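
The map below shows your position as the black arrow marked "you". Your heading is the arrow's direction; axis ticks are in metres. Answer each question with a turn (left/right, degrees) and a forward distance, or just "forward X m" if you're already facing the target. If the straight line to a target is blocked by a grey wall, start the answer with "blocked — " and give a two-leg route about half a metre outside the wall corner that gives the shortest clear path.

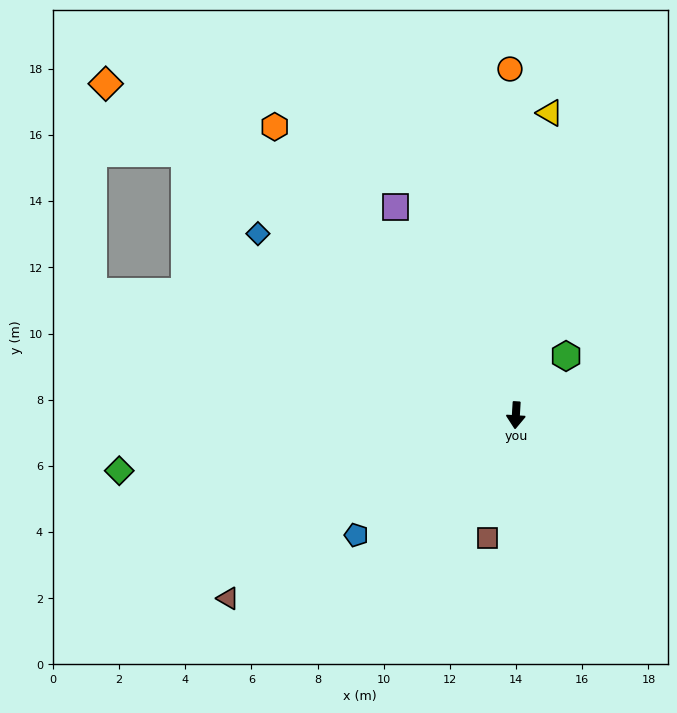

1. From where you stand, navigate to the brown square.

turn right 10°, forward 3.8 m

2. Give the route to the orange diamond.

turn right 125°, forward 15.9 m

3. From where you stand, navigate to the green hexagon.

turn left 143°, forward 2.3 m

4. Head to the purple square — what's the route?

turn right 146°, forward 7.3 m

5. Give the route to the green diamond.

turn right 79°, forward 12.1 m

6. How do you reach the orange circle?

turn right 176°, forward 10.5 m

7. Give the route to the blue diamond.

turn right 122°, forward 9.5 m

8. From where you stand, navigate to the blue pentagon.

turn right 50°, forward 6.0 m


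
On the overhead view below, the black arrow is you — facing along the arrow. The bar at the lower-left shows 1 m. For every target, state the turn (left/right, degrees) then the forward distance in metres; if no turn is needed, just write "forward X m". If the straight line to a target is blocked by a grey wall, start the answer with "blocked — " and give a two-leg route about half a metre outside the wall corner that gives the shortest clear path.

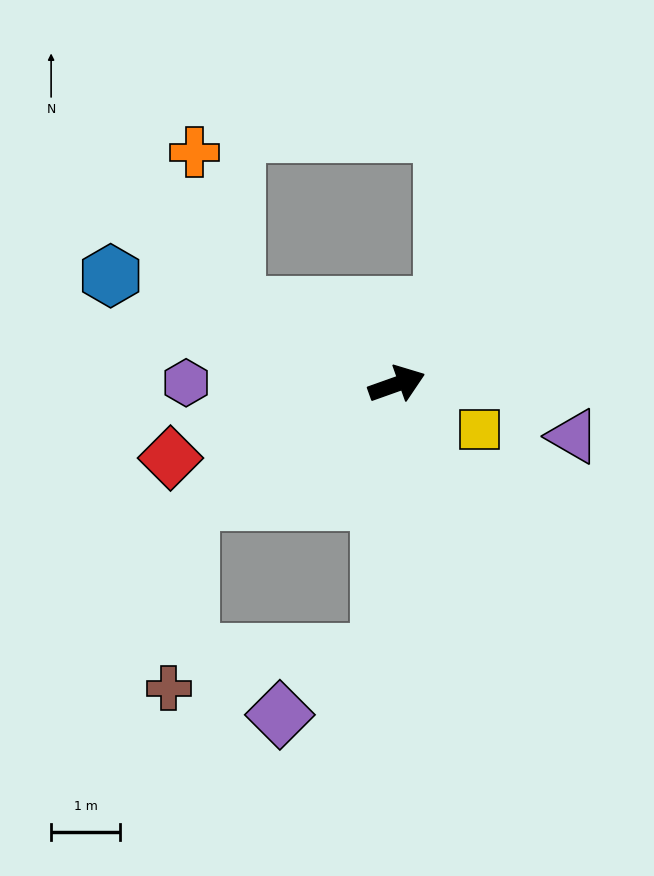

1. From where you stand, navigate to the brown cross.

blocked — turn right 170°, forward 3.5 m, then turn left 54°, forward 2.7 m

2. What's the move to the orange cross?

blocked — turn left 135°, forward 2.6 m, then turn right 50°, forward 2.3 m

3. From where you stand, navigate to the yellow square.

turn right 49°, forward 1.4 m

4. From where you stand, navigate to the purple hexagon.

turn left 160°, forward 3.1 m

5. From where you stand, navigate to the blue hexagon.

turn left 140°, forward 4.5 m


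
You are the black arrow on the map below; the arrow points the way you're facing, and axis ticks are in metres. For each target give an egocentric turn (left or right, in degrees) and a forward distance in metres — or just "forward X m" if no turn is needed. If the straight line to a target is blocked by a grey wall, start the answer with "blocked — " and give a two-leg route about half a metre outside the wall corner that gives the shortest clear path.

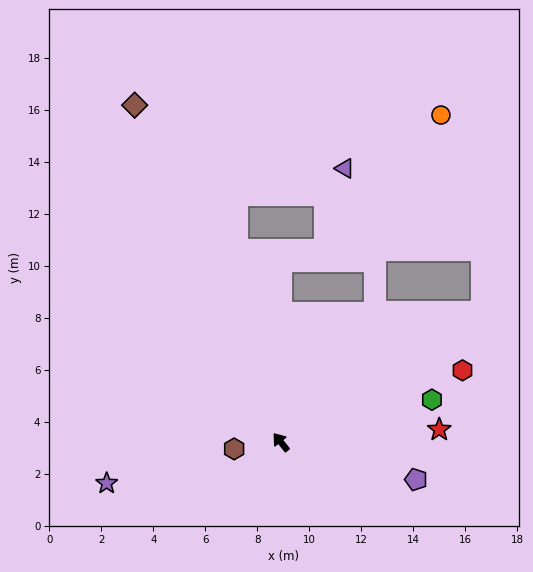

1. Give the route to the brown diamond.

turn right 15°, forward 14.1 m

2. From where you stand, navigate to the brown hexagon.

turn left 60°, forward 1.8 m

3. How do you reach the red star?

turn right 124°, forward 6.1 m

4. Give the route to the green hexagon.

turn right 113°, forward 6.0 m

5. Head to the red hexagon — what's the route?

turn right 107°, forward 7.5 m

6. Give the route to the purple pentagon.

turn right 144°, forward 5.4 m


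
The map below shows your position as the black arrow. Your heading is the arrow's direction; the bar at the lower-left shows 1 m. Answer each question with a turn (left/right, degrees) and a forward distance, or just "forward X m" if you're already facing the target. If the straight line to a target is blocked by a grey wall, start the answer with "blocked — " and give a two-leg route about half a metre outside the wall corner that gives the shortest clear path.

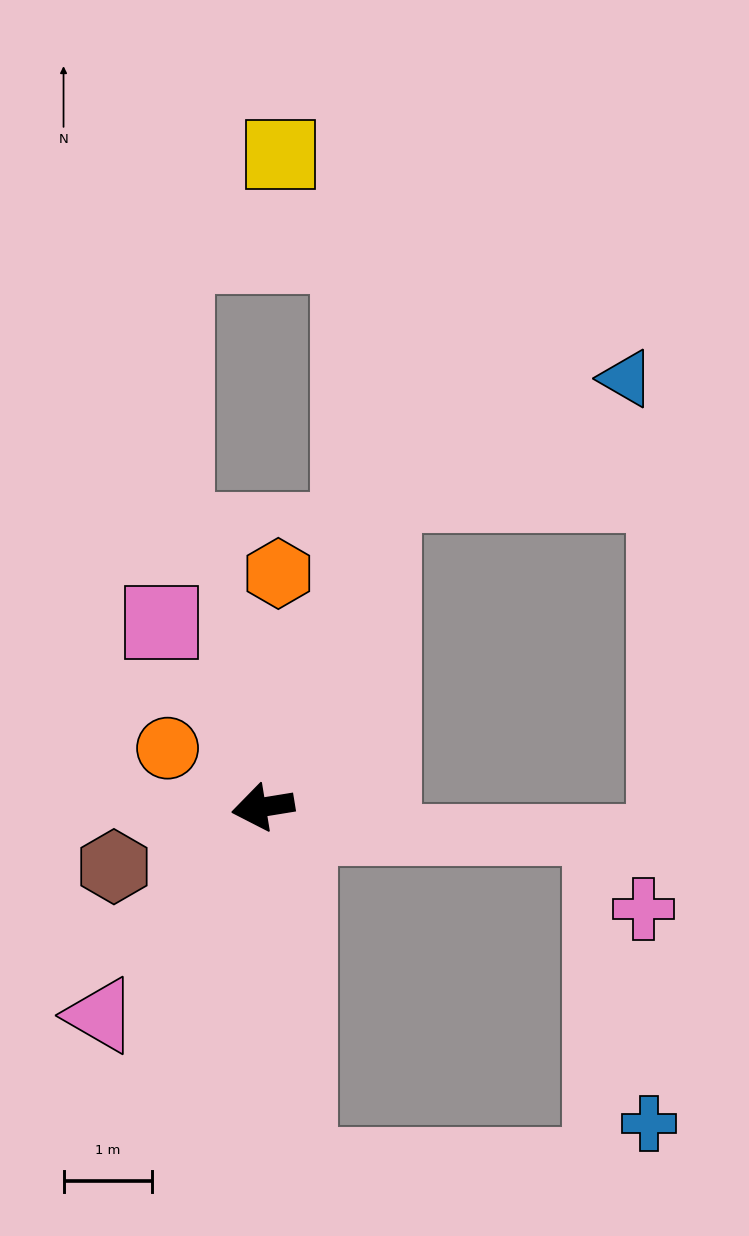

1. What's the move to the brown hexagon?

turn left 13°, forward 1.8 m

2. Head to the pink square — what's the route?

turn right 71°, forward 2.4 m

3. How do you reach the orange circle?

turn right 41°, forward 1.3 m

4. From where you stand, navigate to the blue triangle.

blocked — turn right 120°, forward 3.8 m, then turn right 44°, forward 3.0 m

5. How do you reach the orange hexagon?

turn right 103°, forward 2.6 m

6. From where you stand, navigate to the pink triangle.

turn left 43°, forward 3.0 m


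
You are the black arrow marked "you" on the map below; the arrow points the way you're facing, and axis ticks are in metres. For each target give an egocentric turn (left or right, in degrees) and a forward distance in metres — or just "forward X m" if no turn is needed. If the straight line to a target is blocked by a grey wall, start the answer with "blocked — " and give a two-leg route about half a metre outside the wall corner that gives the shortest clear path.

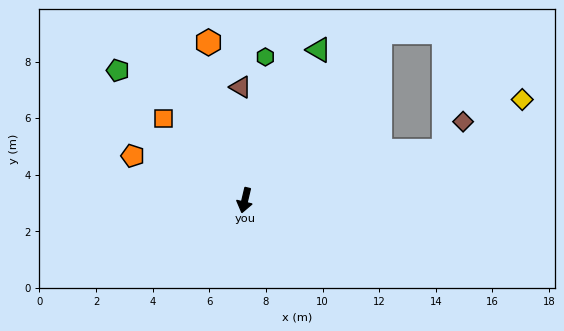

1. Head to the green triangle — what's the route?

turn left 167°, forward 5.9 m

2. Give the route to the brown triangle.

turn right 165°, forward 4.0 m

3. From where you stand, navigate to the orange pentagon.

turn right 98°, forward 4.3 m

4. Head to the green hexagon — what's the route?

turn right 175°, forward 5.1 m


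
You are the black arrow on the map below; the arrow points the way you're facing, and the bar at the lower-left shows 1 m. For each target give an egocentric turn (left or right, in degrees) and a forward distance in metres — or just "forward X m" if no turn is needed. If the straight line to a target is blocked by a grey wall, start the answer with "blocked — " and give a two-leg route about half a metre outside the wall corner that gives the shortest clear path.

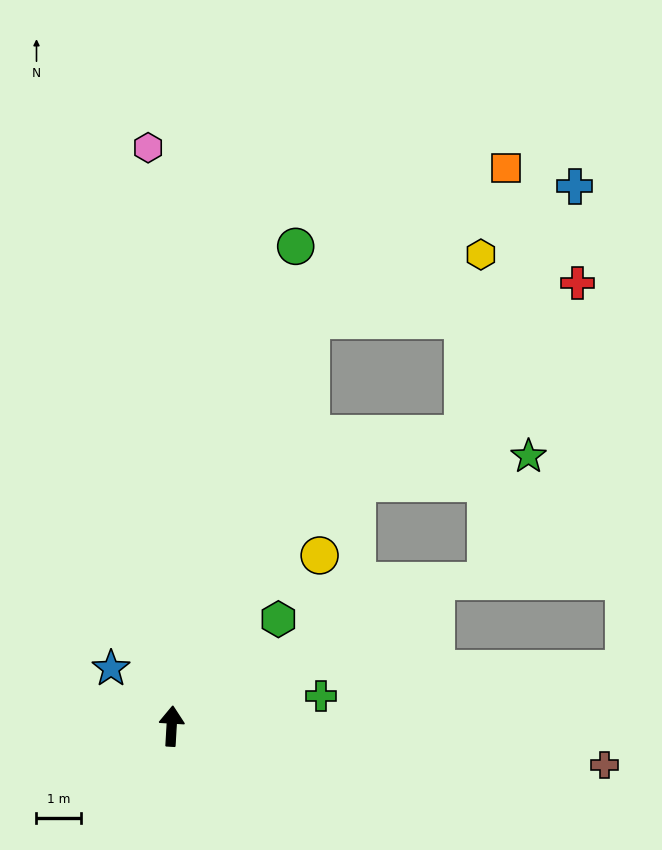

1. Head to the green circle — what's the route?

turn right 11°, forward 11.1 m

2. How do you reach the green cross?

turn right 75°, forward 3.4 m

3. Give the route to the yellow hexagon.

blocked — turn right 16°, forward 9.6 m, then turn right 50°, forward 4.1 m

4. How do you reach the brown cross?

turn right 92°, forward 9.7 m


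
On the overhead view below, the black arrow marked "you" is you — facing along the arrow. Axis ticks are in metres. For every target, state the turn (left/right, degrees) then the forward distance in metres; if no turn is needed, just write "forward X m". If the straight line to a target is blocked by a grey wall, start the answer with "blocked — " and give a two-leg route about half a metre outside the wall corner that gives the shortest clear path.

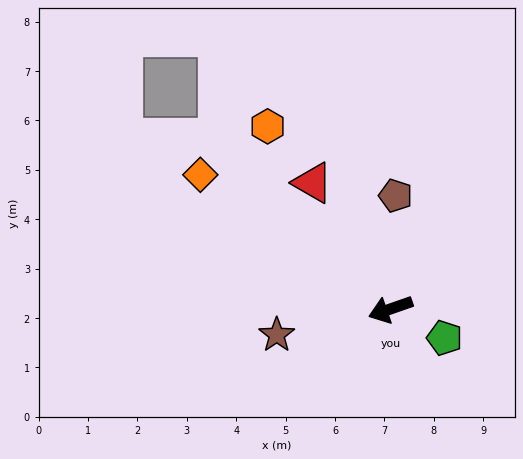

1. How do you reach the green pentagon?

turn left 133°, forward 1.2 m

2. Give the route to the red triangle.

turn right 78°, forward 3.0 m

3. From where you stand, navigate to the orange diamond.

turn right 54°, forward 4.7 m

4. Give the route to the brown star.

turn right 6°, forward 2.4 m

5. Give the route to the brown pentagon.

turn right 112°, forward 2.3 m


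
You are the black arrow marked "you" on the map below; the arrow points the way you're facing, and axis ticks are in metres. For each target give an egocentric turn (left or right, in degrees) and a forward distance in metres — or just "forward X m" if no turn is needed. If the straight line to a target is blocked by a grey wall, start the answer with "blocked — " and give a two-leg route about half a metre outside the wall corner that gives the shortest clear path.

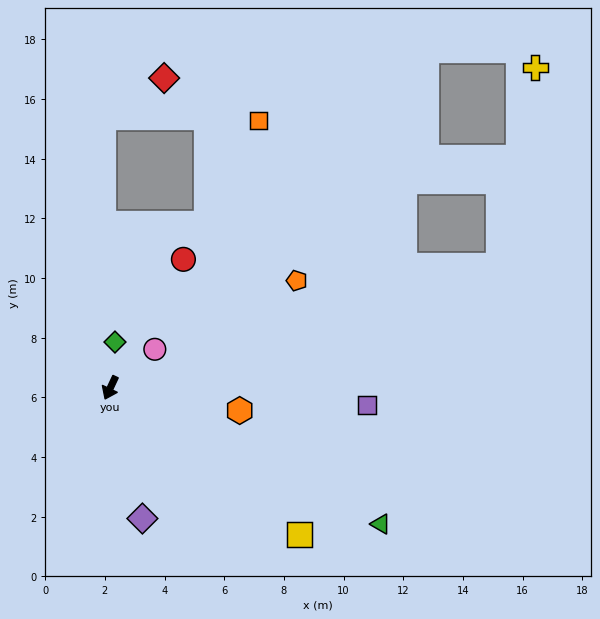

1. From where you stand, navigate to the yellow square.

turn left 77°, forward 8.0 m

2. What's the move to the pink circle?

turn left 156°, forward 2.0 m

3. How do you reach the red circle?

turn left 175°, forward 5.0 m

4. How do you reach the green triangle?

turn left 88°, forward 10.1 m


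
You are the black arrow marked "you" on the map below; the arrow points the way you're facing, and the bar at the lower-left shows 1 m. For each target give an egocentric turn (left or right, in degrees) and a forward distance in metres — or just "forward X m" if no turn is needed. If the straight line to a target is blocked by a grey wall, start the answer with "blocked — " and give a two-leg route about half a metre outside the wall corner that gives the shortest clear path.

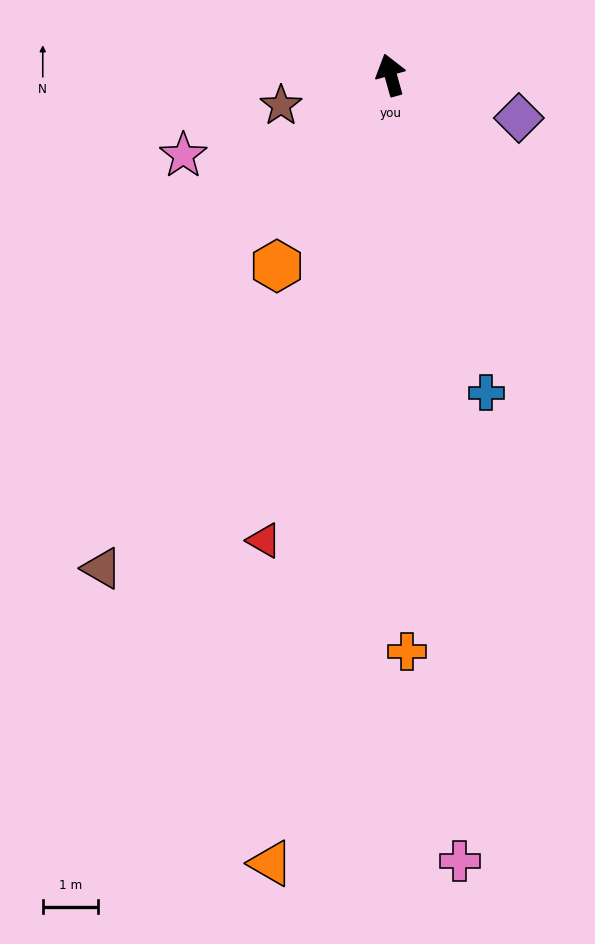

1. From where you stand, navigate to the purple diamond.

turn right 124°, forward 2.4 m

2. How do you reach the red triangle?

turn left 149°, forward 8.7 m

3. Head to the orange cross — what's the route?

turn left 166°, forward 10.4 m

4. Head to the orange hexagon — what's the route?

turn left 134°, forward 4.0 m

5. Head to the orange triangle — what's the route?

turn left 156°, forward 14.4 m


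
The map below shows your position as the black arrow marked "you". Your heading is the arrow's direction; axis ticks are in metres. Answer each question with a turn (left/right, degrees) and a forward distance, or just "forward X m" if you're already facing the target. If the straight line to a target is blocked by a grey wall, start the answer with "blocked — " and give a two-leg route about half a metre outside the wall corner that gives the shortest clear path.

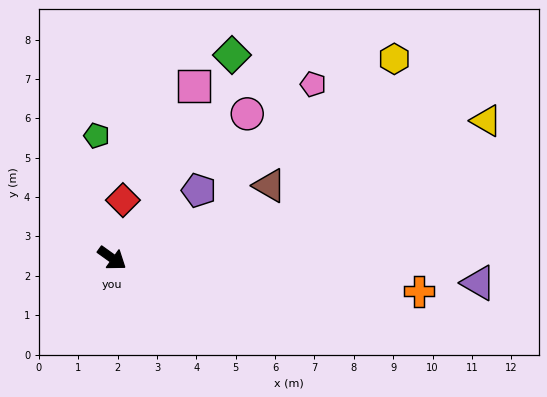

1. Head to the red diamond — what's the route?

turn left 115°, forward 1.5 m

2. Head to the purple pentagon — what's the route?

turn left 74°, forward 2.8 m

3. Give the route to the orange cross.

turn left 29°, forward 7.8 m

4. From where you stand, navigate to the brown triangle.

turn left 60°, forward 4.4 m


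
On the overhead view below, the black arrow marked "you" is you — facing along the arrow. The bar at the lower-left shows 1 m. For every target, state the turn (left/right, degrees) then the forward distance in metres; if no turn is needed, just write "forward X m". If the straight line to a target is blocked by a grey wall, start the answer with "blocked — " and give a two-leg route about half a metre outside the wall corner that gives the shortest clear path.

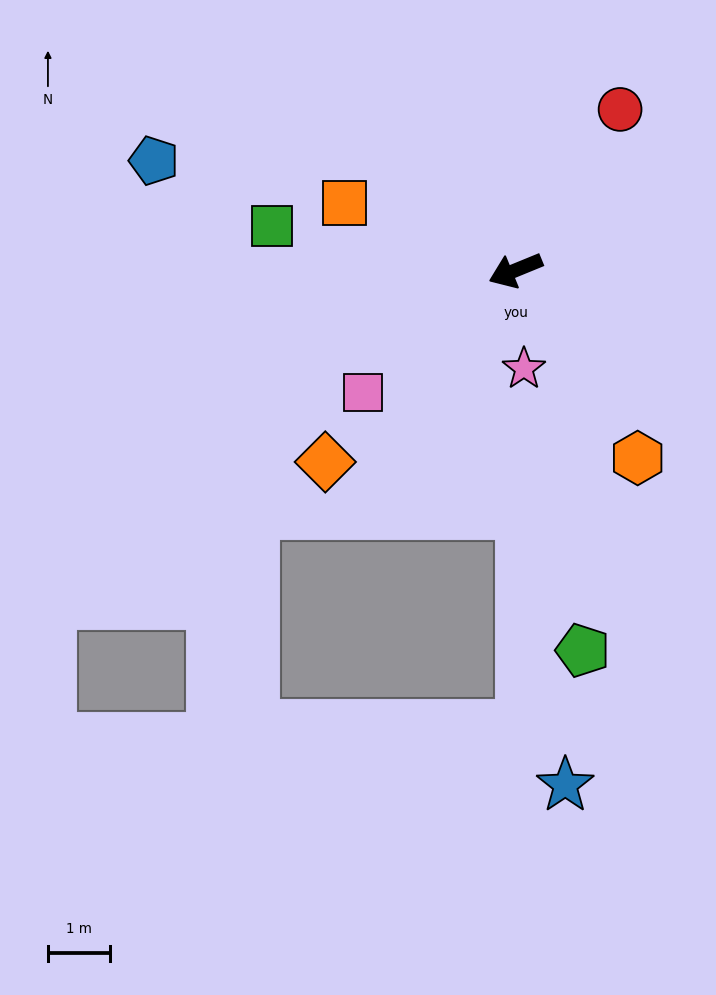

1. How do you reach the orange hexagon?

turn left 101°, forward 3.6 m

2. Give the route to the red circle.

turn right 145°, forward 3.1 m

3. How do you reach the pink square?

turn left 16°, forward 3.2 m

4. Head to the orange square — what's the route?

turn right 44°, forward 3.0 m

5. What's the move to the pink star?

turn left 73°, forward 1.6 m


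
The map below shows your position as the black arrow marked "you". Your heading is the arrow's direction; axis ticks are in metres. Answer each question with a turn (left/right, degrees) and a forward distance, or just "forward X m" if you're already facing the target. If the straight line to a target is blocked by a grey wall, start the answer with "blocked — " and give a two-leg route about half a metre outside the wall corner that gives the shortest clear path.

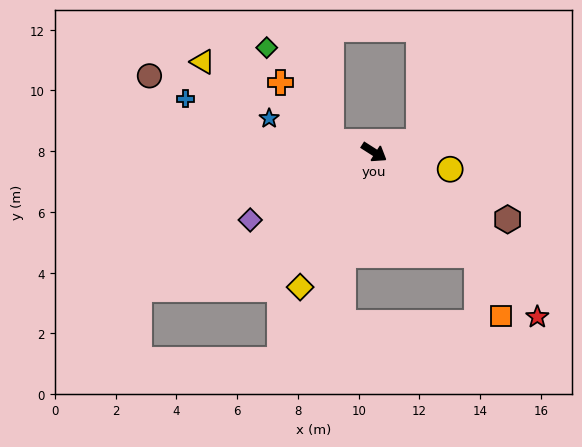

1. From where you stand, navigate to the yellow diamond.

turn right 86°, forward 5.1 m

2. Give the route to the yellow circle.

turn left 20°, forward 2.6 m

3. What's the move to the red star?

turn right 13°, forward 7.6 m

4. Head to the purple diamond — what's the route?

turn right 119°, forward 4.6 m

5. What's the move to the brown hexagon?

turn left 6°, forward 4.9 m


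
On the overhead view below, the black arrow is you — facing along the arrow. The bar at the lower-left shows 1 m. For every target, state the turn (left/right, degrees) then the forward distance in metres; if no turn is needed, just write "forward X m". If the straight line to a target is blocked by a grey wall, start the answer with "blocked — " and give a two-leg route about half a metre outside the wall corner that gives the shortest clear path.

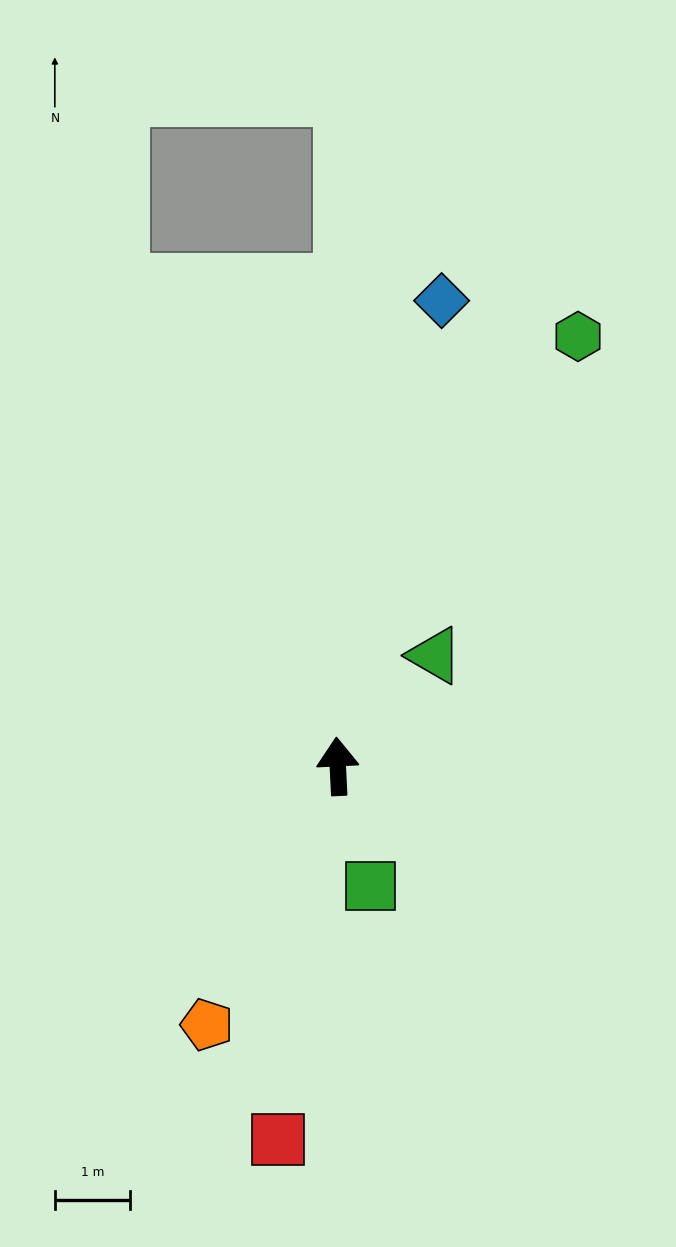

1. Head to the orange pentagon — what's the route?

turn left 150°, forward 3.9 m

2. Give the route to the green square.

turn right 168°, forward 1.7 m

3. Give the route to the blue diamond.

turn right 15°, forward 6.3 m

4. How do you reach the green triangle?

turn right 44°, forward 2.0 m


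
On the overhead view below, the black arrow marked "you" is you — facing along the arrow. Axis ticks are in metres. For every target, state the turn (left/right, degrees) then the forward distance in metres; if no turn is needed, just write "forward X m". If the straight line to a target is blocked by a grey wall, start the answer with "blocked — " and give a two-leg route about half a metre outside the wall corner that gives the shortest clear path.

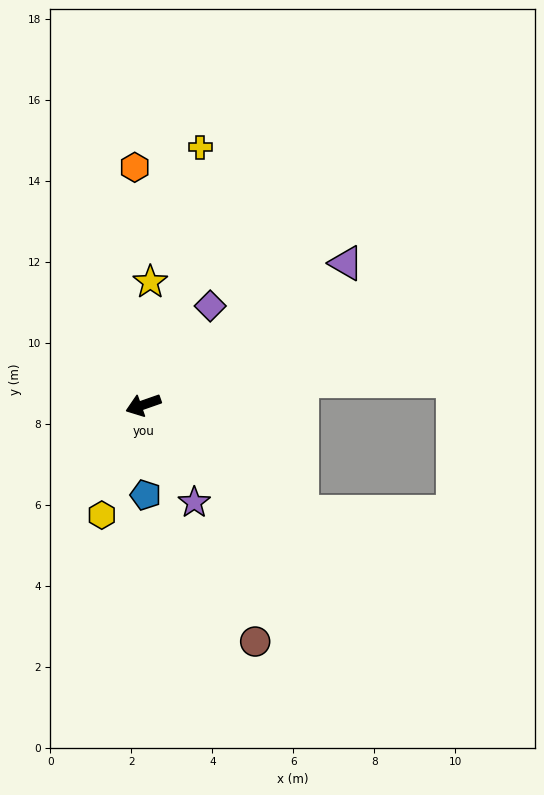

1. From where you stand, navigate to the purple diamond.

turn right 143°, forward 2.9 m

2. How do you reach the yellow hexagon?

turn left 50°, forward 2.9 m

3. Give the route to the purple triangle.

turn right 164°, forward 6.1 m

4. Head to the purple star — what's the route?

turn left 98°, forward 2.7 m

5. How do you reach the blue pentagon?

turn left 72°, forward 2.2 m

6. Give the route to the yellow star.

turn right 113°, forward 3.0 m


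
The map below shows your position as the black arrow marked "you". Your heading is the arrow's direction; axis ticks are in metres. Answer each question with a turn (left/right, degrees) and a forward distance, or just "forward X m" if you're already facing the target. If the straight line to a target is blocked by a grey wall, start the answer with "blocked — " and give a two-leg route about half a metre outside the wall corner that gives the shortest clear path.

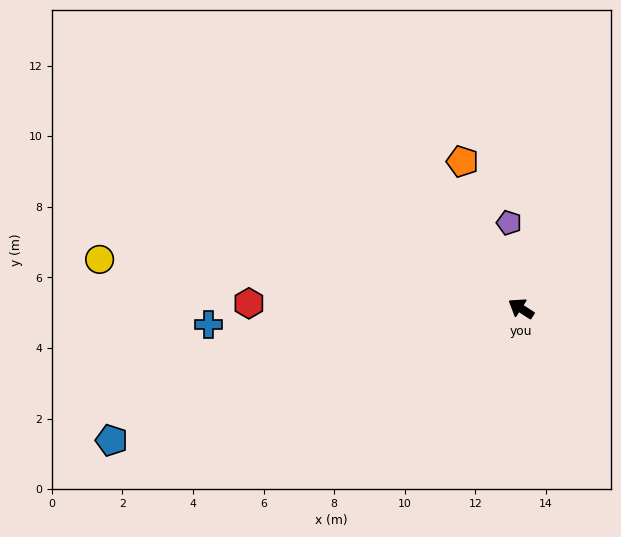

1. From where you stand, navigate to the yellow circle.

turn left 26°, forward 12.0 m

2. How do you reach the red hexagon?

turn left 32°, forward 7.7 m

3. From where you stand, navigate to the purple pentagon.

turn right 49°, forward 2.5 m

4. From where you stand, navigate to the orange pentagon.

turn right 35°, forward 4.5 m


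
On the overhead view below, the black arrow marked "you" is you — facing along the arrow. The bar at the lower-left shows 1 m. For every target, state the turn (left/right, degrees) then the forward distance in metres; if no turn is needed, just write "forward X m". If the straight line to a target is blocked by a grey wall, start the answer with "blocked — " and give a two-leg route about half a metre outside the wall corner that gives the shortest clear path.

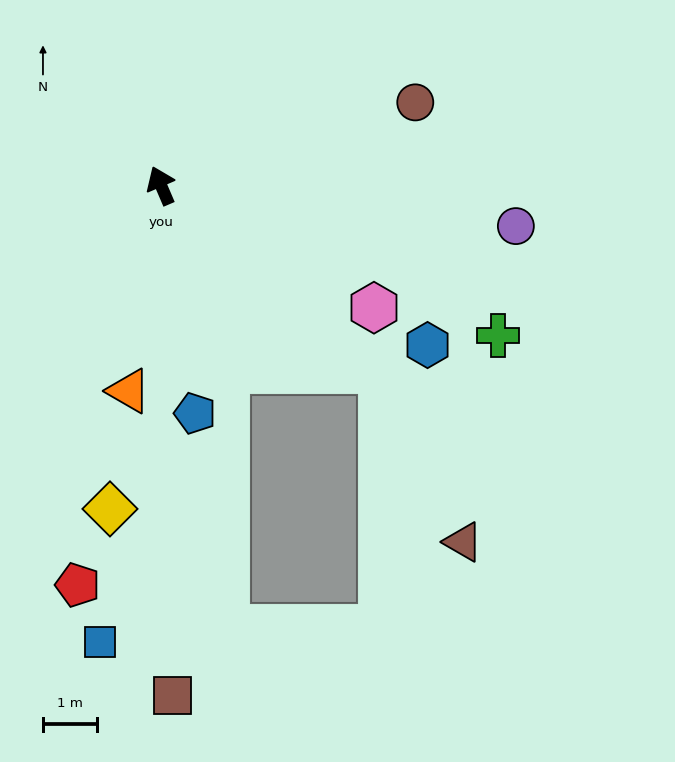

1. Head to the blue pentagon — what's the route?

turn left 165°, forward 4.3 m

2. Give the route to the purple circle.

turn right 120°, forward 6.7 m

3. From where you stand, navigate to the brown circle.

turn right 95°, forward 5.0 m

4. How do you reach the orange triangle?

turn left 148°, forward 3.9 m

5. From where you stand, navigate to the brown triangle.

blocked — turn right 153°, forward 5.4 m, then turn right 25°, forward 3.5 m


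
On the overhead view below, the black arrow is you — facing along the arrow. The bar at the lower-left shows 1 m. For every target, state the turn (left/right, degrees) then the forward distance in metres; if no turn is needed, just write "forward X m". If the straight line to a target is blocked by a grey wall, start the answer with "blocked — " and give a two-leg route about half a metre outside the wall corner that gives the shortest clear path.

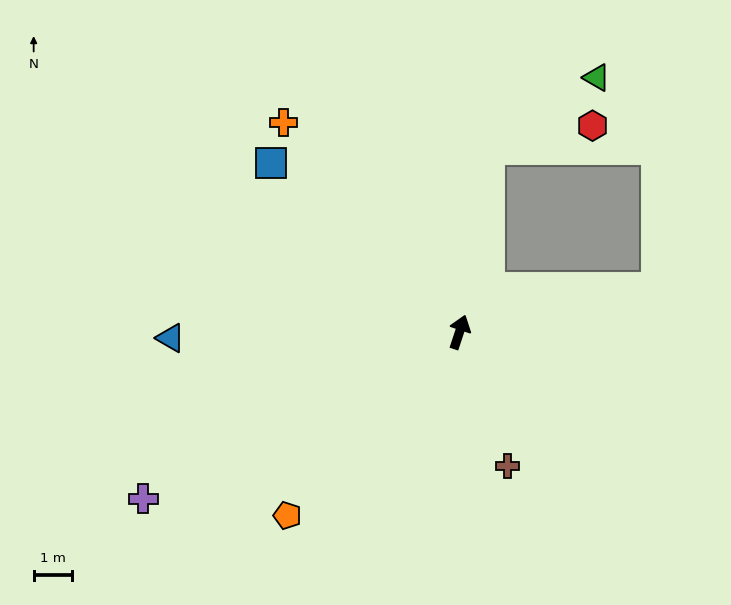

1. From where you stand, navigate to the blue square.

turn left 66°, forward 6.6 m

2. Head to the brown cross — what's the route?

turn right 142°, forward 3.7 m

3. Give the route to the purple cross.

turn left 136°, forward 9.3 m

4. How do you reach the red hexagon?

blocked — turn left 9°, forward 4.8 m, then turn right 68°, forward 2.8 m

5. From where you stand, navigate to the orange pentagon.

turn left 155°, forward 6.6 m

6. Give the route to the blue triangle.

turn left 110°, forward 7.5 m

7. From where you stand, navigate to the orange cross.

turn left 58°, forward 7.1 m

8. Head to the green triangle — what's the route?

blocked — turn left 9°, forward 4.8 m, then turn right 47°, forward 3.4 m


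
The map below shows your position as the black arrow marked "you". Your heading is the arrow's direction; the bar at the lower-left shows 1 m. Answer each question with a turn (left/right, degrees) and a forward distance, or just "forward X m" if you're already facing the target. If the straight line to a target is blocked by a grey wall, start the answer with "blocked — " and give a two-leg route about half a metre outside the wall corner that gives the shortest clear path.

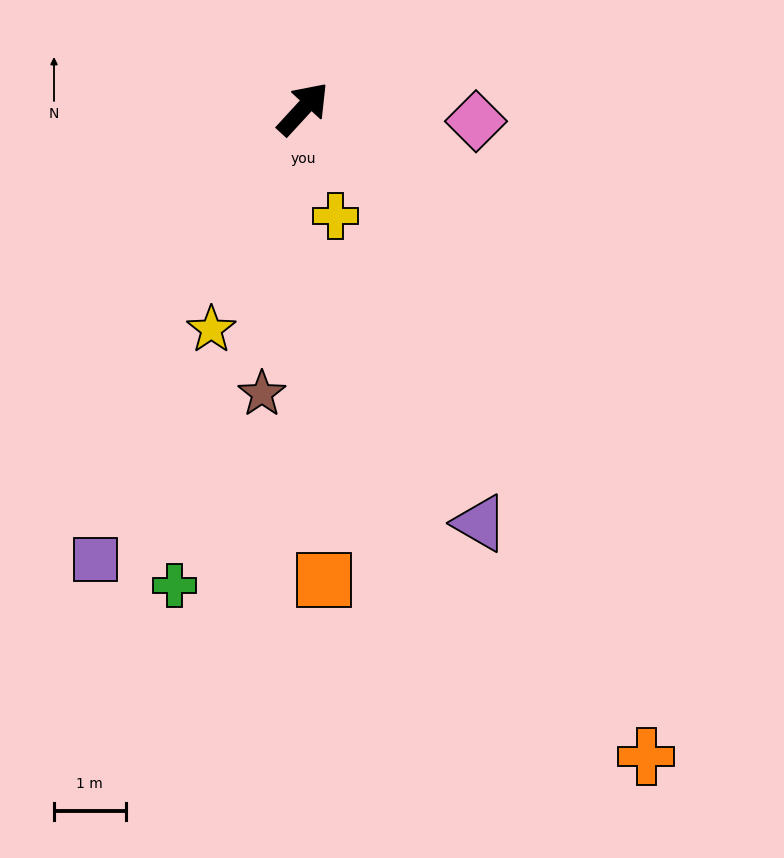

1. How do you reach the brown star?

turn right 146°, forward 4.0 m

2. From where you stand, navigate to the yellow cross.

turn right 120°, forward 1.6 m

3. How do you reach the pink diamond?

turn right 52°, forward 2.4 m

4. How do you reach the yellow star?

turn right 160°, forward 3.3 m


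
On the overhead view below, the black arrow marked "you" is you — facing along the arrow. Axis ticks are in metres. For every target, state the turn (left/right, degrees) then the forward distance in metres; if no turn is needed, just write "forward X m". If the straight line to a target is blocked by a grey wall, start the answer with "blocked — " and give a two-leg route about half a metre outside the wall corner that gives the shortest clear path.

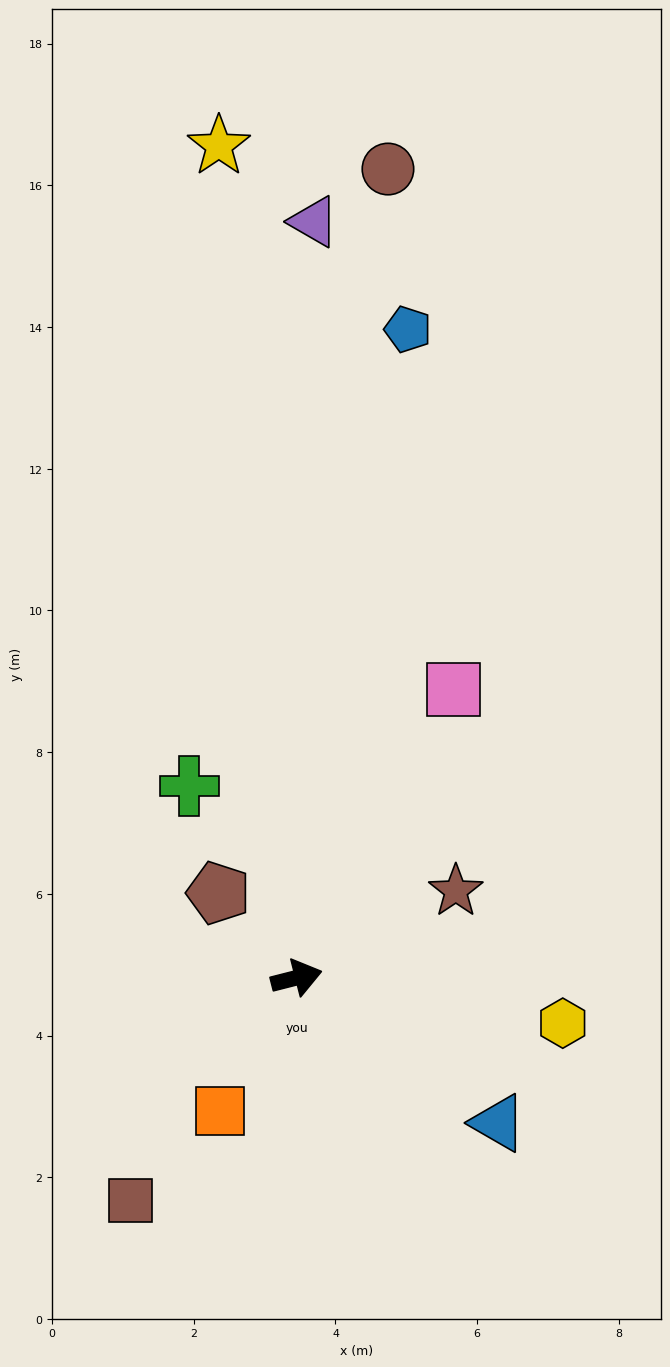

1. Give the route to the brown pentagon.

turn left 118°, forward 1.6 m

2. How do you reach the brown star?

turn left 14°, forward 2.6 m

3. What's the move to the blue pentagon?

turn left 66°, forward 9.3 m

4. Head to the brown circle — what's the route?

turn left 69°, forward 11.5 m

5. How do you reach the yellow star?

turn left 81°, forward 11.8 m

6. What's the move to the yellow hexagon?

turn right 24°, forward 3.8 m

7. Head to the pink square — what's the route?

turn left 47°, forward 4.6 m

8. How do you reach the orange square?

turn right 134°, forward 2.2 m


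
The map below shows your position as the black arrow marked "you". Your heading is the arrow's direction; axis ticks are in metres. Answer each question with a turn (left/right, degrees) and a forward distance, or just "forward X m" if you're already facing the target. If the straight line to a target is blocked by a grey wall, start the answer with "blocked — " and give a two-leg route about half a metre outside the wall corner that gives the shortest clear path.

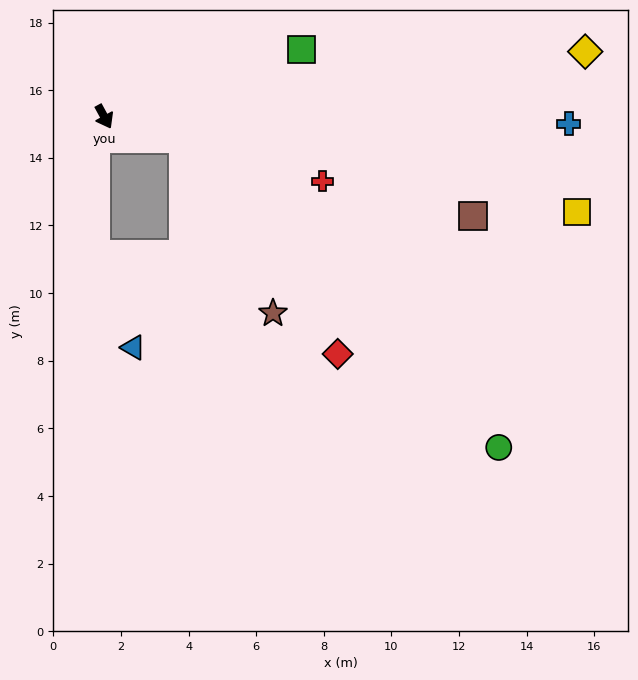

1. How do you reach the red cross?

turn left 45°, forward 6.7 m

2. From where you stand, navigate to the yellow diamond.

turn left 69°, forward 14.4 m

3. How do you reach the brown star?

blocked — turn left 46°, forward 2.4 m, then turn right 47°, forward 5.8 m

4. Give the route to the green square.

turn left 80°, forward 6.2 m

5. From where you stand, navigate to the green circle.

blocked — turn left 46°, forward 2.4 m, then turn right 29°, forward 13.0 m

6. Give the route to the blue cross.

turn left 60°, forward 13.7 m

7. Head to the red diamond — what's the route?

blocked — turn left 46°, forward 2.4 m, then turn right 39°, forward 7.8 m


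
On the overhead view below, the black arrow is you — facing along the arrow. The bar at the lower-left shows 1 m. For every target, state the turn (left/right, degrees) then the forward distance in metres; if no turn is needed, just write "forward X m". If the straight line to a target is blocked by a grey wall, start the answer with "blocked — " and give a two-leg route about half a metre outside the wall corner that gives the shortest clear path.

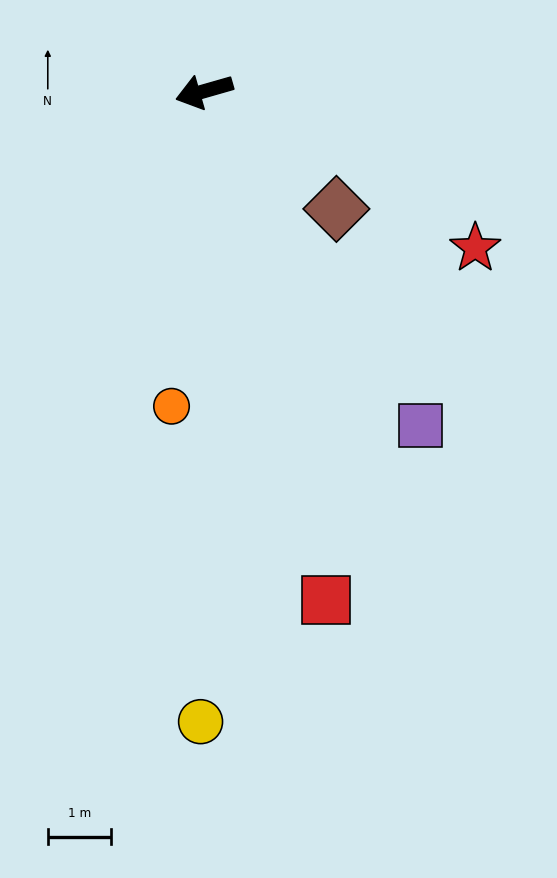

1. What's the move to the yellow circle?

turn left 74°, forward 9.9 m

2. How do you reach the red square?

turn left 87°, forward 8.2 m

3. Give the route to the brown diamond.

turn left 122°, forward 2.8 m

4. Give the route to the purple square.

turn left 107°, forward 6.3 m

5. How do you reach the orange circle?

turn left 68°, forward 5.0 m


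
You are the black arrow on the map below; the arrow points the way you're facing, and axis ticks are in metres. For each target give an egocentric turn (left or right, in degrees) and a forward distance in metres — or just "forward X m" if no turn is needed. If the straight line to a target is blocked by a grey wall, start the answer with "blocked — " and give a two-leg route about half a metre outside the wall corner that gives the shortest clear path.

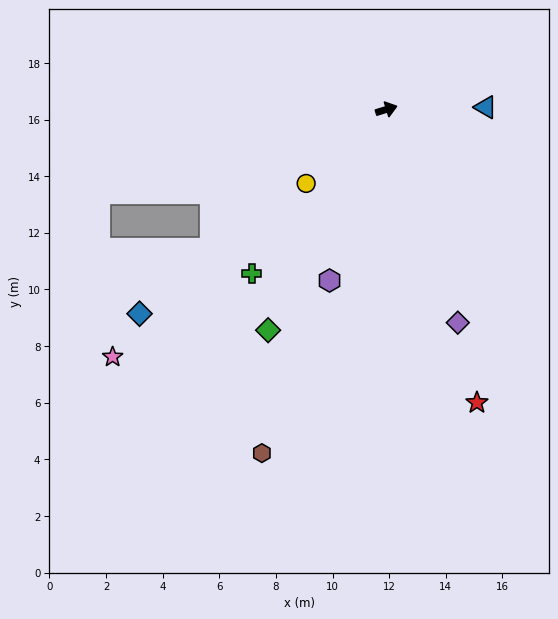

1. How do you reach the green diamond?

turn right 135°, forward 8.8 m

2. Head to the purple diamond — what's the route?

turn right 89°, forward 7.9 m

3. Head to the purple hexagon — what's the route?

turn right 125°, forward 6.4 m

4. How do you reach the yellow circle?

turn right 154°, forward 3.9 m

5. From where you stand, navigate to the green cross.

turn right 146°, forward 7.5 m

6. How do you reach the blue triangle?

turn right 16°, forward 3.5 m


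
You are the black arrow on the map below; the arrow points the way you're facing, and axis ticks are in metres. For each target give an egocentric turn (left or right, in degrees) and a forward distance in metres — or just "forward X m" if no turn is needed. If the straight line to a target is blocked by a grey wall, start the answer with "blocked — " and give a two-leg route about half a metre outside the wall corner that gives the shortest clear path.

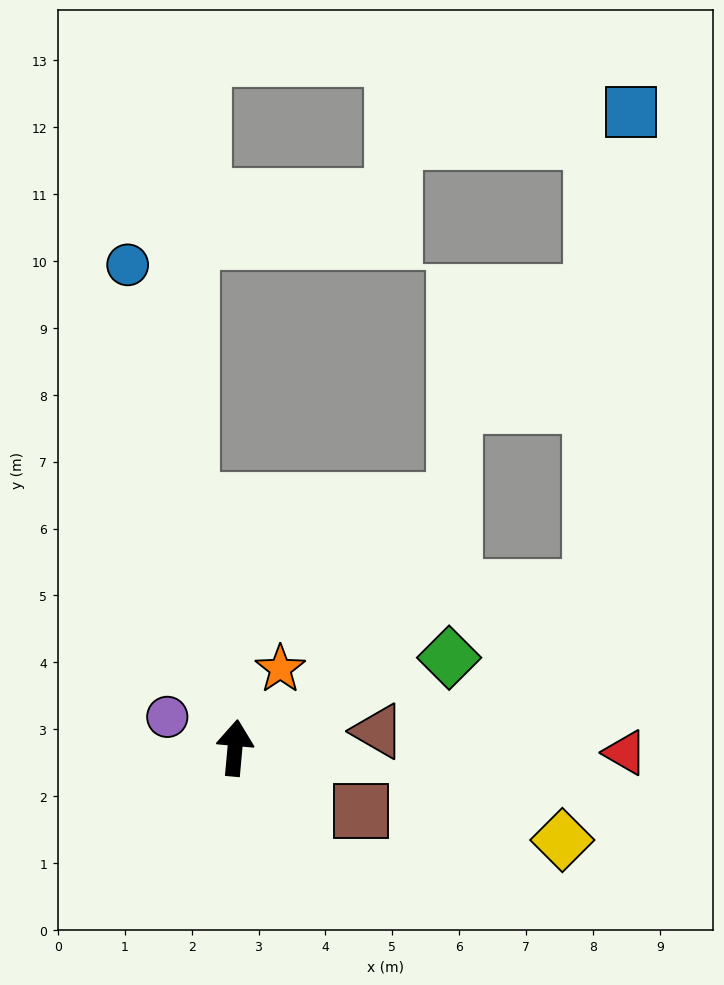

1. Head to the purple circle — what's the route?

turn left 71°, forward 1.1 m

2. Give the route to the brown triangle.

turn right 78°, forward 2.2 m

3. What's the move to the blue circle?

turn left 18°, forward 7.4 m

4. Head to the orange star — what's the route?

turn right 25°, forward 1.4 m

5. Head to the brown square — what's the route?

turn right 111°, forward 2.1 m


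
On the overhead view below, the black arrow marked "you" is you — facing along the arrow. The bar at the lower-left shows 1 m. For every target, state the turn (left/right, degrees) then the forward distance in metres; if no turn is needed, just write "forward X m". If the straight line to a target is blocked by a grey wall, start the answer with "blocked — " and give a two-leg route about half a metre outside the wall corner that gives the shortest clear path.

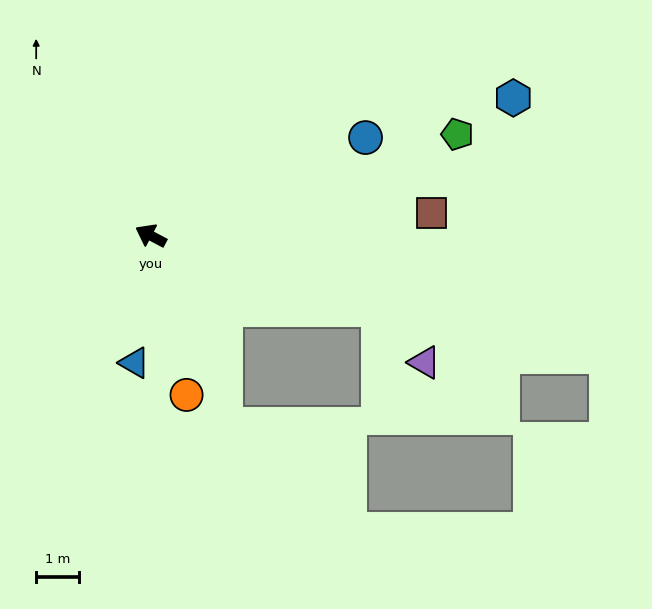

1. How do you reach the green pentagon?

turn right 134°, forward 7.5 m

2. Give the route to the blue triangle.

turn left 110°, forward 3.0 m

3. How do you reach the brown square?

turn right 148°, forward 6.6 m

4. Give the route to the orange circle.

turn left 130°, forward 3.8 m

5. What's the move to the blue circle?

turn right 128°, forward 5.5 m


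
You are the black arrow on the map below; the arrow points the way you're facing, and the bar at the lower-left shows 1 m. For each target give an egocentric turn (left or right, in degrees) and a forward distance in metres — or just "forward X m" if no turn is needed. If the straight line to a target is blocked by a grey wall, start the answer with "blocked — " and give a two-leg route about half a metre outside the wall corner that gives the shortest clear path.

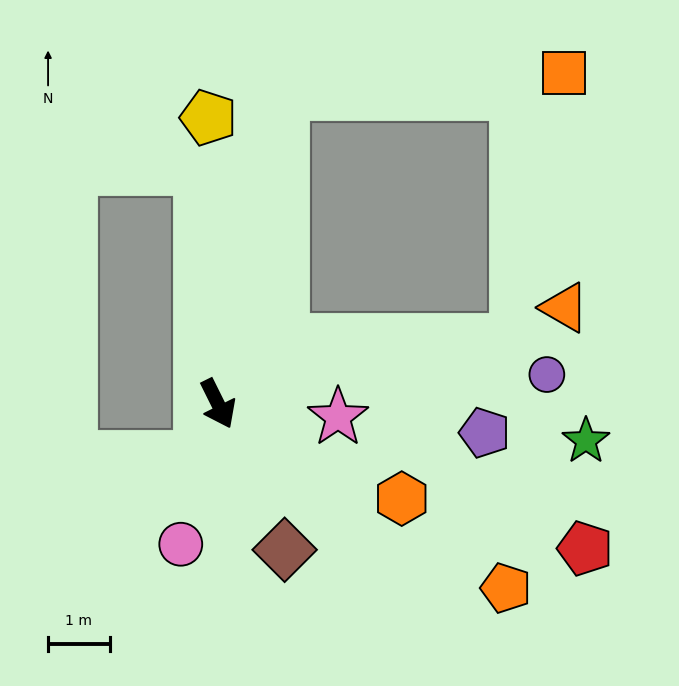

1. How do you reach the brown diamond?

forward 2.6 m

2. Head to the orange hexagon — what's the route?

turn left 36°, forward 3.4 m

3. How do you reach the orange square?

blocked — turn left 142°, forward 5.1 m, then turn right 74°, forward 4.6 m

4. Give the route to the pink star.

turn left 57°, forward 2.0 m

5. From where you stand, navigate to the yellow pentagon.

turn left 156°, forward 4.7 m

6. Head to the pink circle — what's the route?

turn right 41°, forward 2.4 m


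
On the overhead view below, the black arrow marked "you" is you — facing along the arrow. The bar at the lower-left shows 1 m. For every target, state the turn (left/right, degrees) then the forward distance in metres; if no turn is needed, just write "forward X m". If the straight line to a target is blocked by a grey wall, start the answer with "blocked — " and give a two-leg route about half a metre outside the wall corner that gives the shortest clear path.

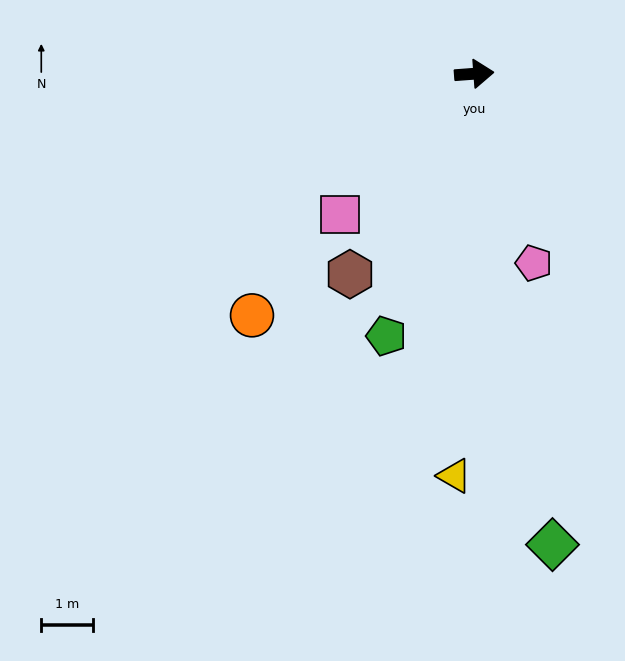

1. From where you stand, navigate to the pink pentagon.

turn right 77°, forward 3.8 m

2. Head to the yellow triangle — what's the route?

turn right 97°, forward 7.8 m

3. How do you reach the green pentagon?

turn right 113°, forward 5.3 m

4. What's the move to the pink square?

turn right 138°, forward 3.7 m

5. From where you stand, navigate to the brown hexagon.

turn right 126°, forward 4.5 m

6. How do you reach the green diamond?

turn right 85°, forward 9.2 m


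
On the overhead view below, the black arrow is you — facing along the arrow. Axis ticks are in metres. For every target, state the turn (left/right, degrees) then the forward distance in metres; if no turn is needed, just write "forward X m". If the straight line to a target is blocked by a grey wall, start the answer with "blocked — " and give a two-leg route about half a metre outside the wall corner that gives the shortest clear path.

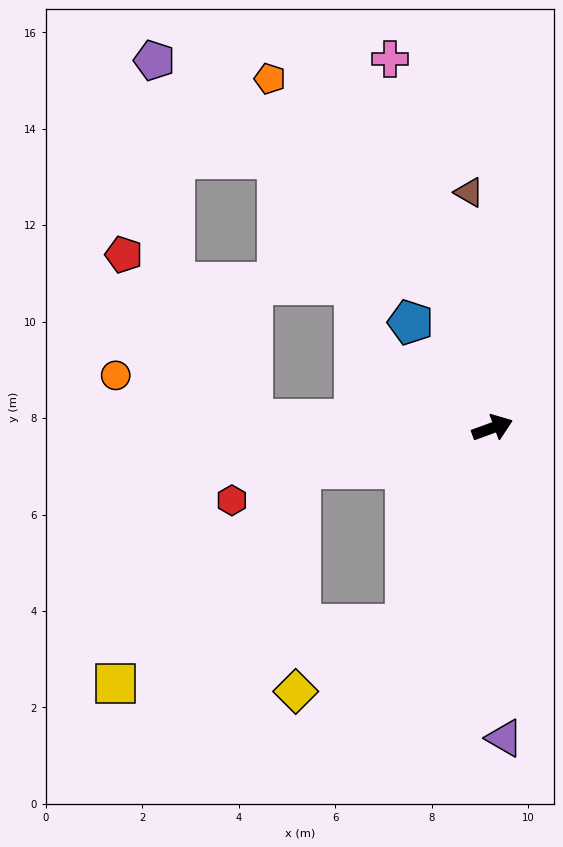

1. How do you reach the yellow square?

blocked — turn left 172°, forward 4.1 m, then turn left 37°, forward 5.9 m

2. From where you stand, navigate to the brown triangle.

turn left 76°, forward 4.9 m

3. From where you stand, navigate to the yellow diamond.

blocked — turn right 134°, forward 4.5 m, then turn right 35°, forward 2.7 m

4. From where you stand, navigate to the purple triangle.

turn right 108°, forward 6.4 m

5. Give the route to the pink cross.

turn left 85°, forward 7.9 m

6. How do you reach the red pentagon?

blocked — turn left 158°, forward 5.0 m, then turn right 50°, forward 4.3 m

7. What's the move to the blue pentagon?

turn left 108°, forward 2.8 m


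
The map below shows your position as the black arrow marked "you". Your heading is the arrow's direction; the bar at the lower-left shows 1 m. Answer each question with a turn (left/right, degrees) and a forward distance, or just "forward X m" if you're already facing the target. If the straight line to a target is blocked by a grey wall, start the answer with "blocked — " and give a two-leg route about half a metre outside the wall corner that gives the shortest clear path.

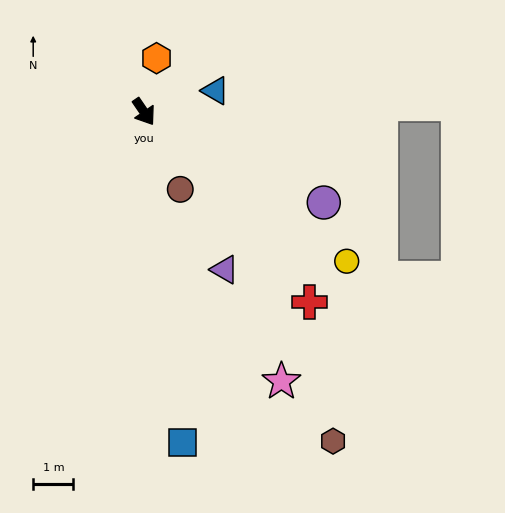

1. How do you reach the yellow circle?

turn left 19°, forward 6.3 m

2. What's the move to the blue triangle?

turn left 72°, forward 1.8 m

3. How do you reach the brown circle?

turn right 9°, forward 2.1 m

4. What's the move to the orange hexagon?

turn left 132°, forward 1.4 m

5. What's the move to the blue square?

turn right 28°, forward 8.3 m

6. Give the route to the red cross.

turn left 7°, forward 6.3 m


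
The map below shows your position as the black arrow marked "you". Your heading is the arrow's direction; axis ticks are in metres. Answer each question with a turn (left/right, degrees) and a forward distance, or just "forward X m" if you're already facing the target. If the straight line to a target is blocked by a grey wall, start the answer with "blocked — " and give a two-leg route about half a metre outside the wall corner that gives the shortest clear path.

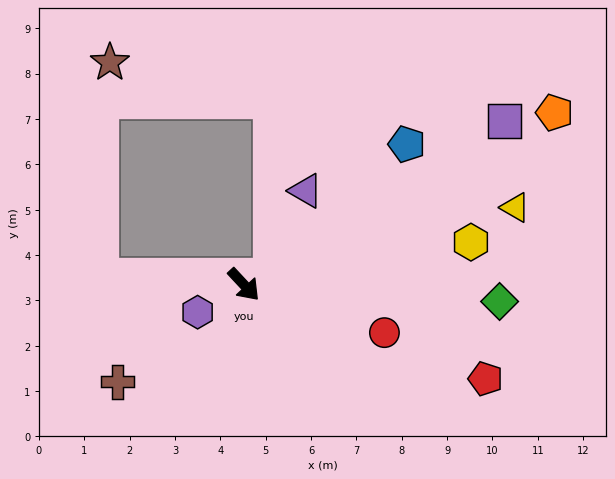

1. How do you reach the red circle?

turn left 28°, forward 3.3 m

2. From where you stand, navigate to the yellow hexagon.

turn left 58°, forward 5.1 m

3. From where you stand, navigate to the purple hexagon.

turn right 102°, forward 1.2 m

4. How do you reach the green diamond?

turn left 43°, forward 5.7 m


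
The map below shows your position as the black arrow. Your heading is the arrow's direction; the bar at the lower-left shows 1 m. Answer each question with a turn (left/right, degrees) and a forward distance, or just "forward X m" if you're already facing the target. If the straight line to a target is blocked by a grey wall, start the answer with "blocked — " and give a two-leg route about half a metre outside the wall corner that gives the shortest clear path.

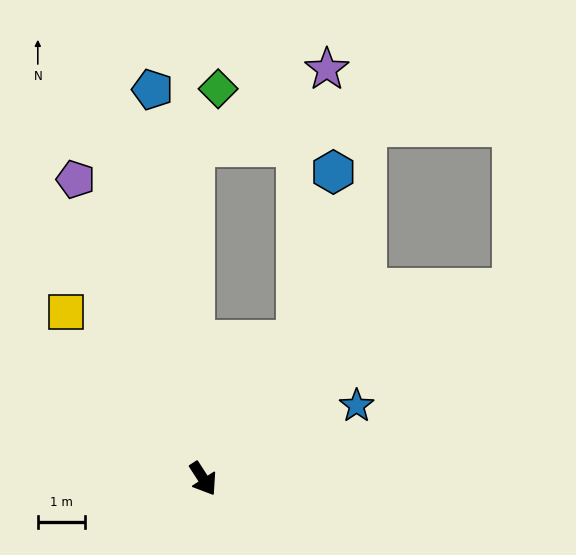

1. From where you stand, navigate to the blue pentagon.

turn left 155°, forward 8.3 m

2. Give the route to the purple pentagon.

turn left 170°, forward 6.9 m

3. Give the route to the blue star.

turn left 83°, forward 3.6 m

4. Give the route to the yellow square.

turn right 173°, forward 4.6 m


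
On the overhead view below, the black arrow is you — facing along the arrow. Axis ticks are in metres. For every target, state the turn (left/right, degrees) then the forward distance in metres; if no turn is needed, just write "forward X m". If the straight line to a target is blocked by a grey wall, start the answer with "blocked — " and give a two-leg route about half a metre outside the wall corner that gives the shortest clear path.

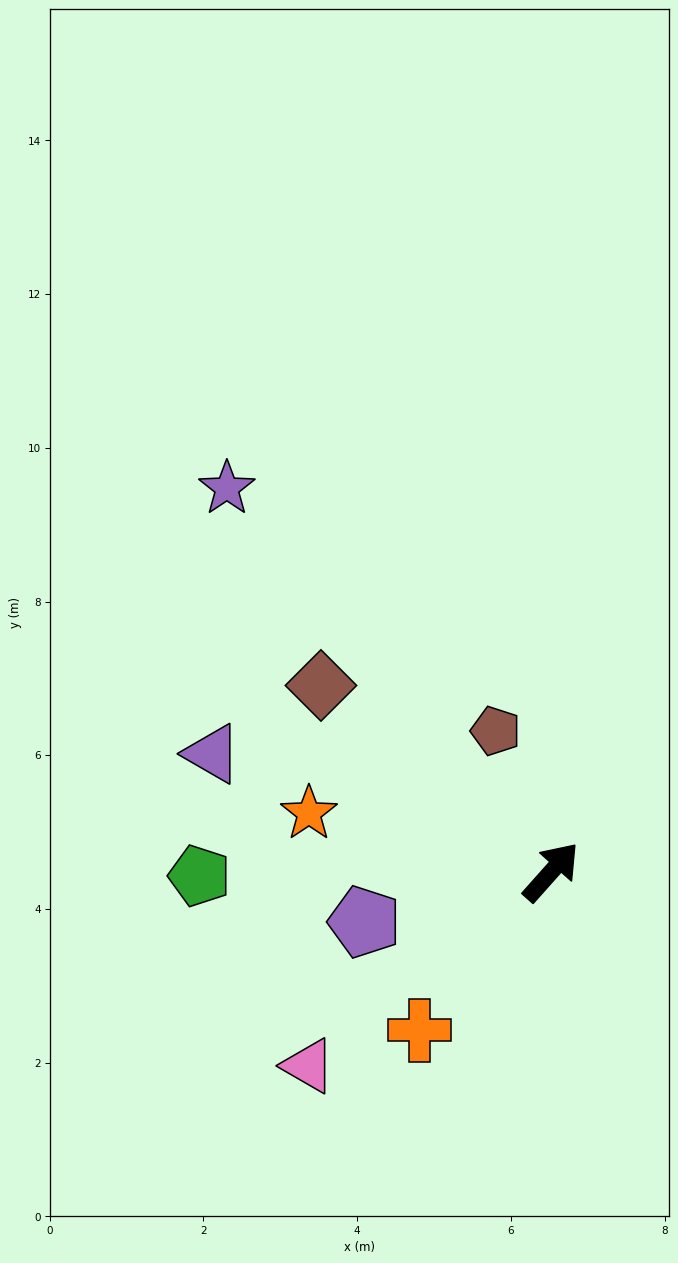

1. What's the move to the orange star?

turn left 118°, forward 3.2 m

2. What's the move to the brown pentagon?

turn left 63°, forward 2.0 m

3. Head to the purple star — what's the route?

turn left 82°, forward 6.5 m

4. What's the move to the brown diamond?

turn left 93°, forward 3.9 m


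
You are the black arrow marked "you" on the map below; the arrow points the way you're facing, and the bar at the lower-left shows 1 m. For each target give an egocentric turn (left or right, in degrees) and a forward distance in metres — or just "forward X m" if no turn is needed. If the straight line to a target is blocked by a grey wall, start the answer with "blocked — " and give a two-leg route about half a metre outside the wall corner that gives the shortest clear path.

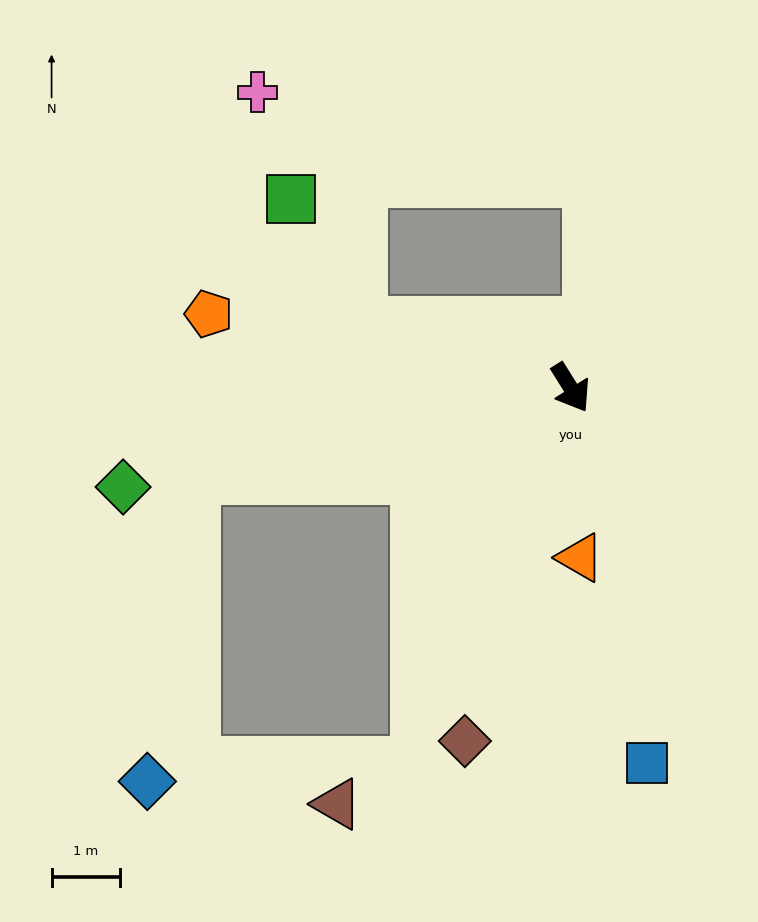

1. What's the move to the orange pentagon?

turn right 134°, forward 5.4 m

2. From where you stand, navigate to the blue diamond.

blocked — turn right 109°, forward 5.7 m, then turn left 69°, forward 4.5 m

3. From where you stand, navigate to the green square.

blocked — turn right 138°, forward 3.2 m, then turn right 46°, forward 2.1 m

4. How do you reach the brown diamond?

turn right 49°, forward 5.4 m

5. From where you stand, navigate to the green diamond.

turn right 110°, forward 6.7 m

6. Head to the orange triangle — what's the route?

turn right 29°, forward 2.5 m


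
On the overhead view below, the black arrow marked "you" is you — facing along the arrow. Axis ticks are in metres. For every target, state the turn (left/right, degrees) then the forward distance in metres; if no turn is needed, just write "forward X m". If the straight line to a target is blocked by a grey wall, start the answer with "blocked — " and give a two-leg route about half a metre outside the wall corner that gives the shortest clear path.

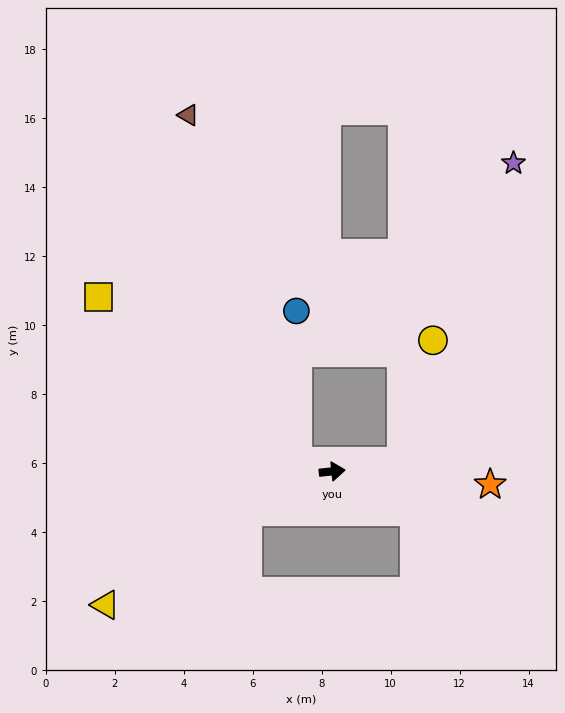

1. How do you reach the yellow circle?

blocked — turn left 2°, forward 2.0 m, then turn left 68°, forward 3.6 m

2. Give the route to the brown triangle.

blocked — turn left 158°, forward 1.0 m, then turn right 56°, forward 10.5 m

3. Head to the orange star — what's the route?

turn right 11°, forward 4.6 m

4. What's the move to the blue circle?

blocked — turn left 158°, forward 1.0 m, then turn right 74°, forward 4.4 m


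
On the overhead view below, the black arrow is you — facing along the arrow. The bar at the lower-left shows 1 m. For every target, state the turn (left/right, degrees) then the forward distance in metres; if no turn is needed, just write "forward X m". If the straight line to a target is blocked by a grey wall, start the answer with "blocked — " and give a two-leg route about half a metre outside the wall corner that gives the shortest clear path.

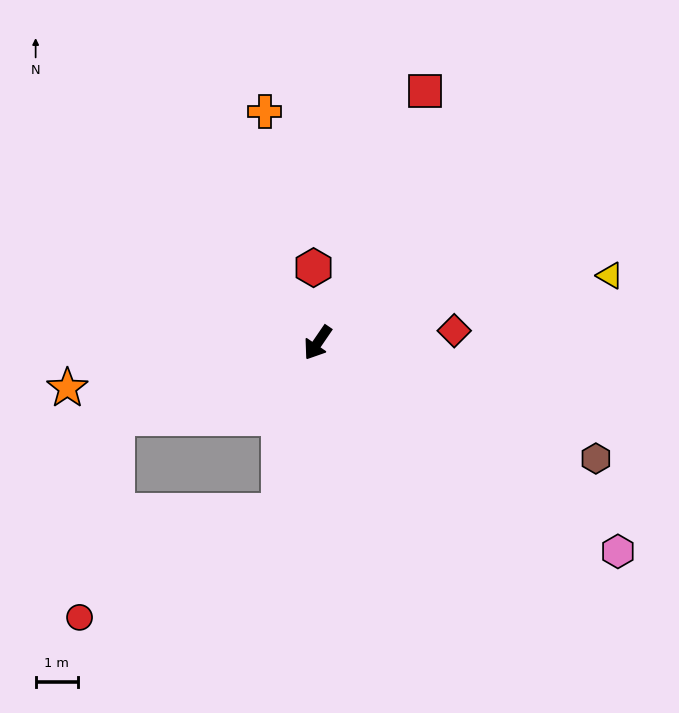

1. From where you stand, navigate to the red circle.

blocked — turn left 21°, forward 4.1 m, then turn right 49°, forward 5.4 m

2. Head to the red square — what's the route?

turn right 169°, forward 6.5 m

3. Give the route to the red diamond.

turn left 129°, forward 3.2 m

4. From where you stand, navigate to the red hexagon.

turn right 142°, forward 1.8 m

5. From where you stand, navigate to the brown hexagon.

turn left 102°, forward 7.1 m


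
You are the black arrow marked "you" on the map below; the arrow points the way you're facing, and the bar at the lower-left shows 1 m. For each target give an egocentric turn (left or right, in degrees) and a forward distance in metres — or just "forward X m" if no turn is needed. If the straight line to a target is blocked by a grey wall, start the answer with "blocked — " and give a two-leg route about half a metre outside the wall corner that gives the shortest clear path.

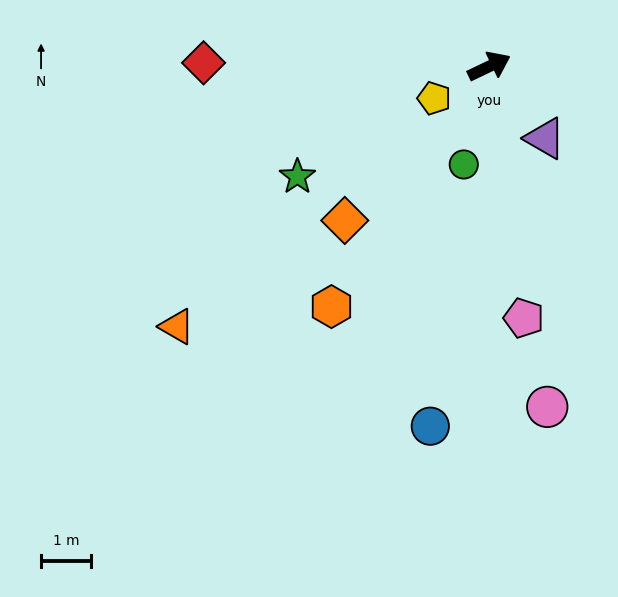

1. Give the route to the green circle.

turn right 130°, forward 2.0 m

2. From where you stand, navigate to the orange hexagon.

turn right 149°, forward 5.7 m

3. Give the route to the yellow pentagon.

turn right 176°, forward 1.3 m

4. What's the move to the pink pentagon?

turn right 108°, forward 5.1 m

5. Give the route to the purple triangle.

turn right 78°, forward 1.8 m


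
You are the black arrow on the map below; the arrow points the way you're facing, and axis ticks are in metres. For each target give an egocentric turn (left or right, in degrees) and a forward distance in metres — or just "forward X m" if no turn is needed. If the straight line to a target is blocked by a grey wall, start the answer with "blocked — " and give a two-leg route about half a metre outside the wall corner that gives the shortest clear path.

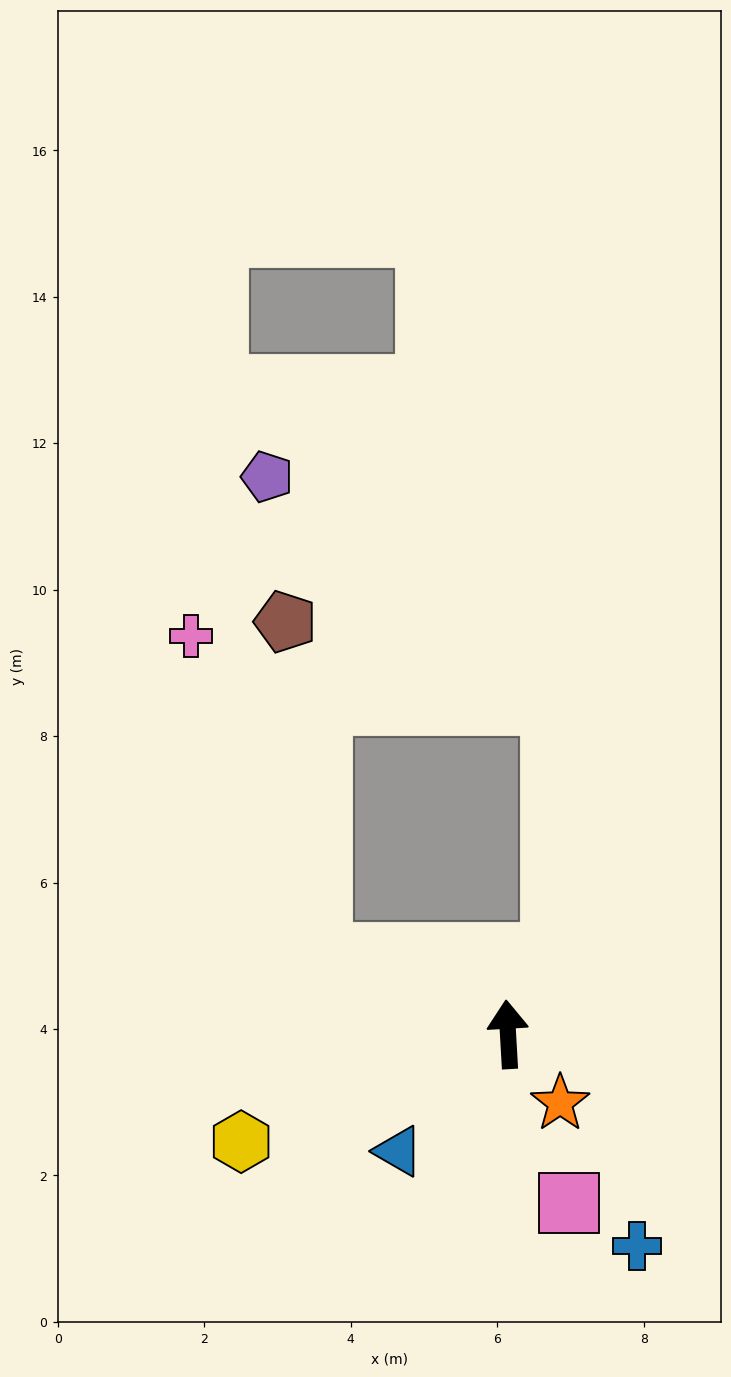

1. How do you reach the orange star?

turn right 146°, forward 1.2 m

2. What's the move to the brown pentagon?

blocked — turn left 63°, forward 2.8 m, then turn right 60°, forward 4.6 m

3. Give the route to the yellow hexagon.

turn left 109°, forward 3.9 m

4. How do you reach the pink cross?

blocked — turn left 63°, forward 2.8 m, then turn right 44°, forward 4.7 m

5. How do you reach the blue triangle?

turn left 134°, forward 2.2 m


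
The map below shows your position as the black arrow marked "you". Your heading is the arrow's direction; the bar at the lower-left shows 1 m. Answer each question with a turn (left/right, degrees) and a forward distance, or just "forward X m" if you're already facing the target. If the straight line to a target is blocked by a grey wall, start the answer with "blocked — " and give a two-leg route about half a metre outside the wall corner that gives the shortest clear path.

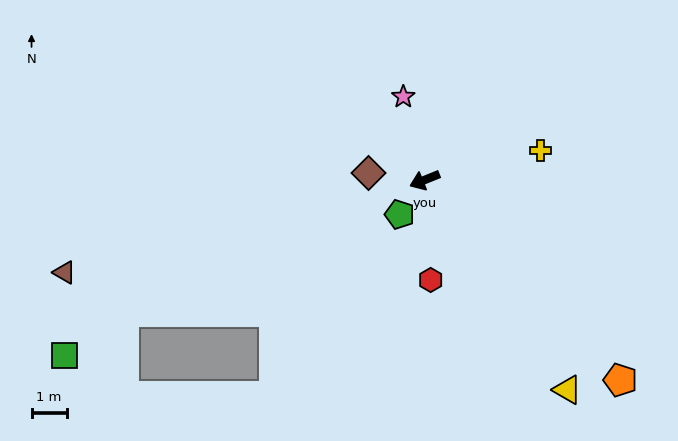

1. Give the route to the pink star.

turn right 98°, forward 2.4 m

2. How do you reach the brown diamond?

turn right 29°, forward 1.6 m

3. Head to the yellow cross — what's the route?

turn left 172°, forward 3.4 m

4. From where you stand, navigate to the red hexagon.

turn left 71°, forward 2.9 m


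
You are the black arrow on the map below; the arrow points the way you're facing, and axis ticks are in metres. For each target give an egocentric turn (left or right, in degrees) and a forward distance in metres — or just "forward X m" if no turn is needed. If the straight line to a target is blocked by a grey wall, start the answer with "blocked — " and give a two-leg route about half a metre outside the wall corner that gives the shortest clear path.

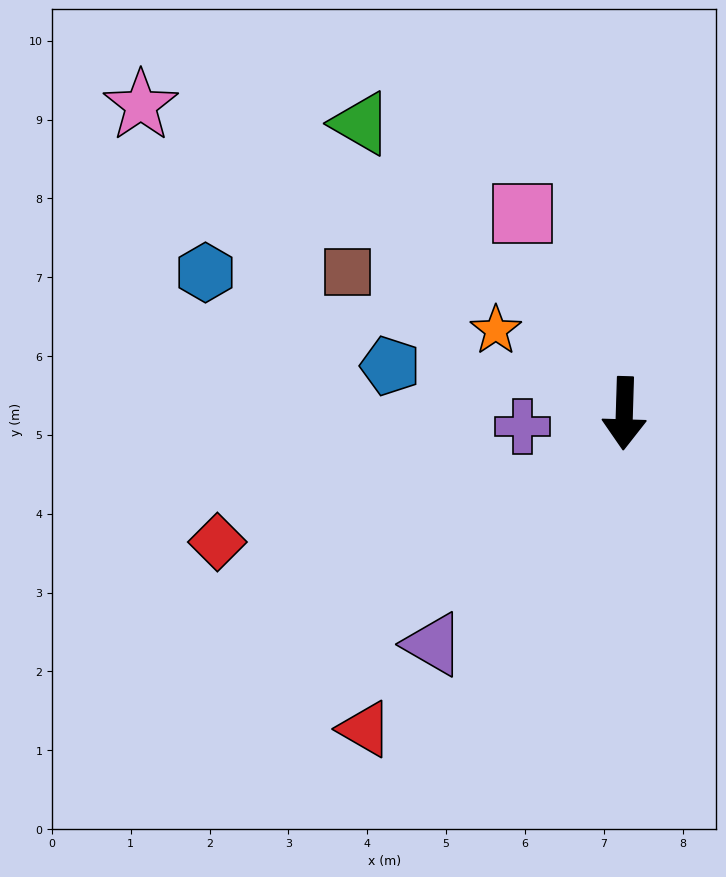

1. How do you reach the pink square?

turn right 151°, forward 2.9 m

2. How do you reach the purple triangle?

turn right 38°, forward 3.8 m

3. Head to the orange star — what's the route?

turn right 121°, forward 1.9 m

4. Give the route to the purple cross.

turn right 81°, forward 1.3 m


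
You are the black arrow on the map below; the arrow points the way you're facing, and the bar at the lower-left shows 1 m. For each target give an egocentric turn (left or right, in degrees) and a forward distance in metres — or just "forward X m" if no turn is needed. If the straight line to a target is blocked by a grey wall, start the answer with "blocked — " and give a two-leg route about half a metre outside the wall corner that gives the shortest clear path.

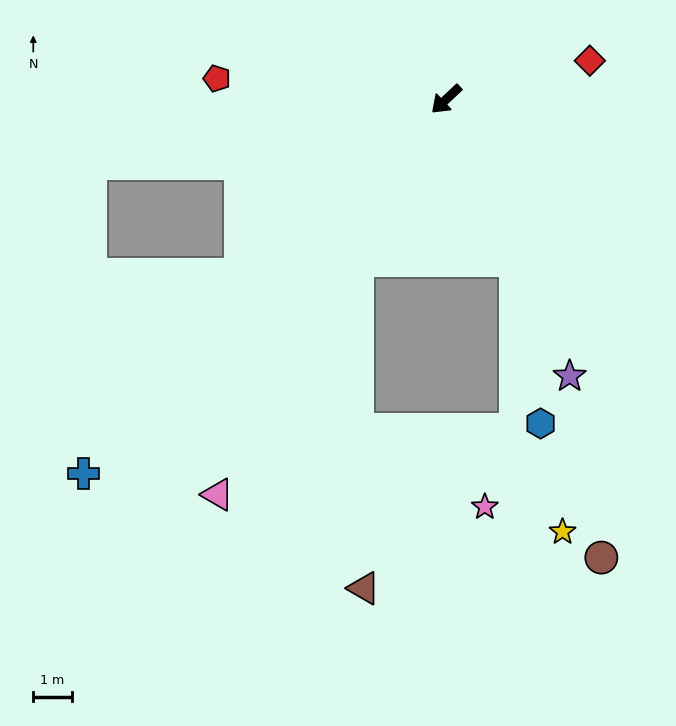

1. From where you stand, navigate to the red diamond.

turn left 152°, forward 3.8 m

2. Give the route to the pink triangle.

turn left 17°, forward 11.8 m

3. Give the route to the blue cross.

turn left 3°, forward 13.5 m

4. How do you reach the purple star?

turn left 71°, forward 7.8 m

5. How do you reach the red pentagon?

turn right 48°, forward 6.0 m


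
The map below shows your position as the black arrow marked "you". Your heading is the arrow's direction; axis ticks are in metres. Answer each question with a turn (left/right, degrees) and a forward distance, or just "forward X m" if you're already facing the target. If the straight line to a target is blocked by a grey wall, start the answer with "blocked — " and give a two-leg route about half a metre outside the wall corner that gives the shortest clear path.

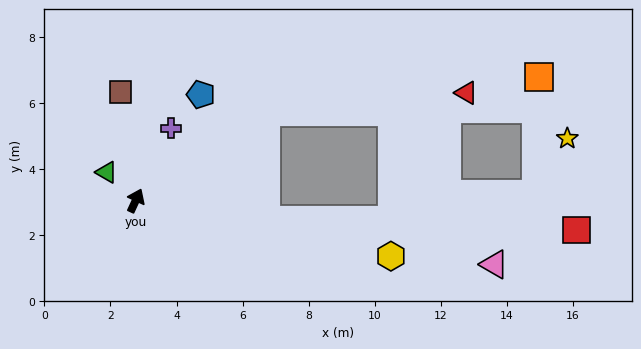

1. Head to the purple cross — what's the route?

forward 2.4 m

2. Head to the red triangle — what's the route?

blocked — turn right 31°, forward 4.8 m, then turn right 29°, forward 6.1 m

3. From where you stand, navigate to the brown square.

turn left 33°, forward 3.3 m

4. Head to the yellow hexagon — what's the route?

turn right 78°, forward 7.9 m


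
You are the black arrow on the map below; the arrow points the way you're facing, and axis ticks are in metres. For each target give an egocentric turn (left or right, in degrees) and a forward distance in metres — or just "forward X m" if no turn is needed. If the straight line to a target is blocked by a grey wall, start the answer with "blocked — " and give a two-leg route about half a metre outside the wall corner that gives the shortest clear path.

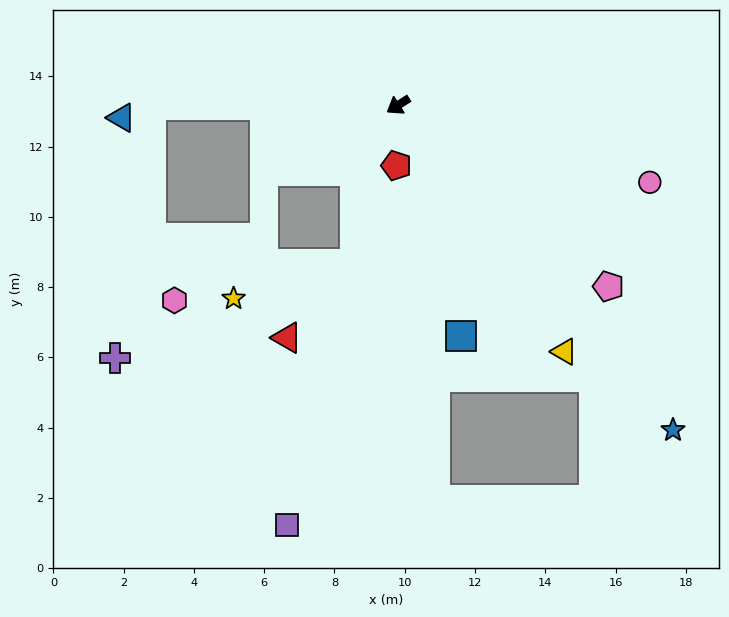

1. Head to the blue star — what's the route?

turn left 98°, forward 12.1 m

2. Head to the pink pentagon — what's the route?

turn left 107°, forward 7.9 m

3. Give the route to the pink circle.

turn left 131°, forward 7.5 m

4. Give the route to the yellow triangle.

turn left 92°, forward 8.5 m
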